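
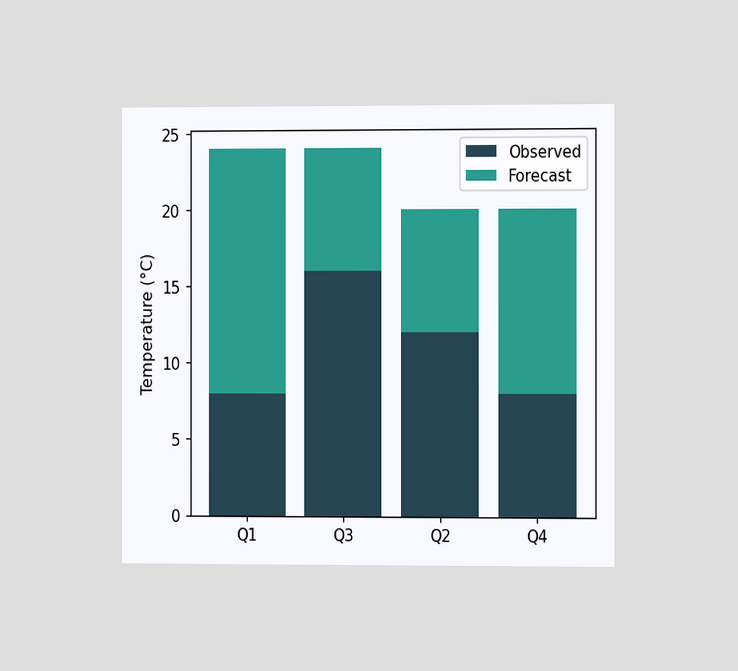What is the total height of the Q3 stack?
24°C

The chart is viewed slightly from the right. The Q3 stack's top reaches 24°C on the y-axis.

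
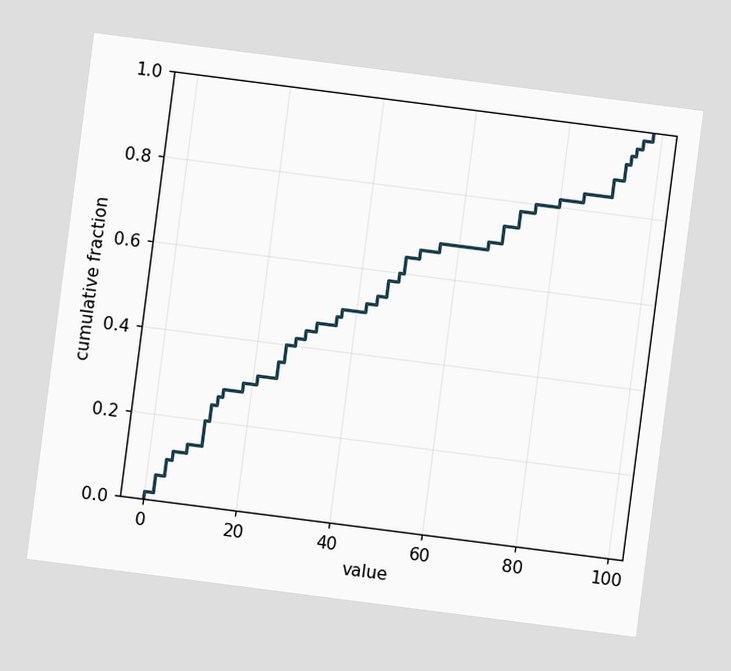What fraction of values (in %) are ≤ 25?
The chart is tilted about 7° clockwise. At x=25 the ECDF step is at 36%.

36%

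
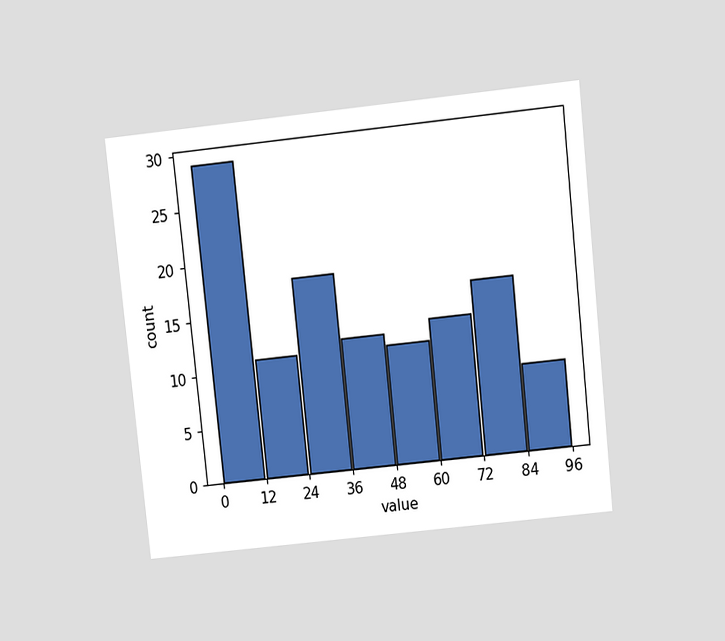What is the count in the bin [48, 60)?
11

The chart is tilted about 6° counter-clockwise and viewed slightly from above. The [48, 60) bin has height 11.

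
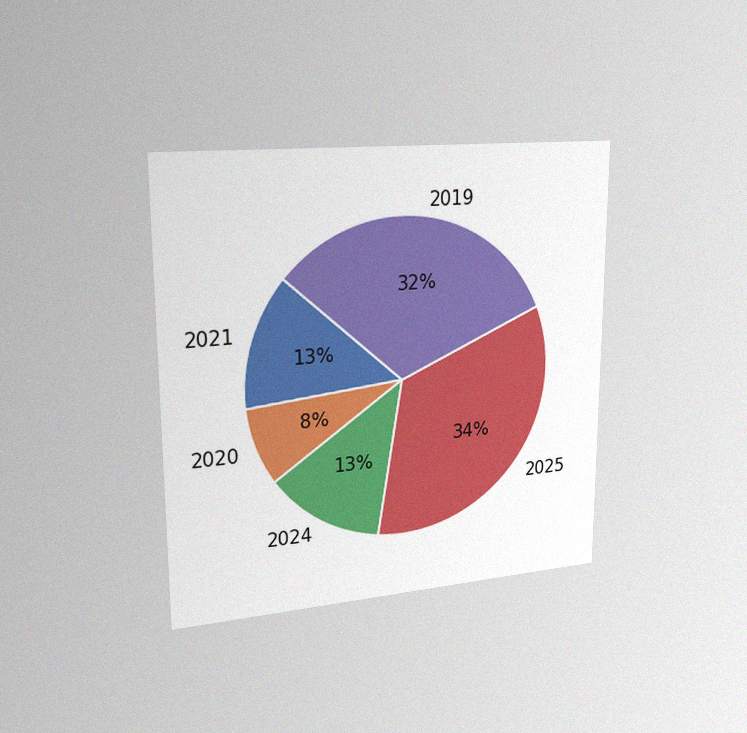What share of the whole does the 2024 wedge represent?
The chart is viewed slightly from the left, with some photo noise. The 2024 slice takes up 13% of the pie.

13%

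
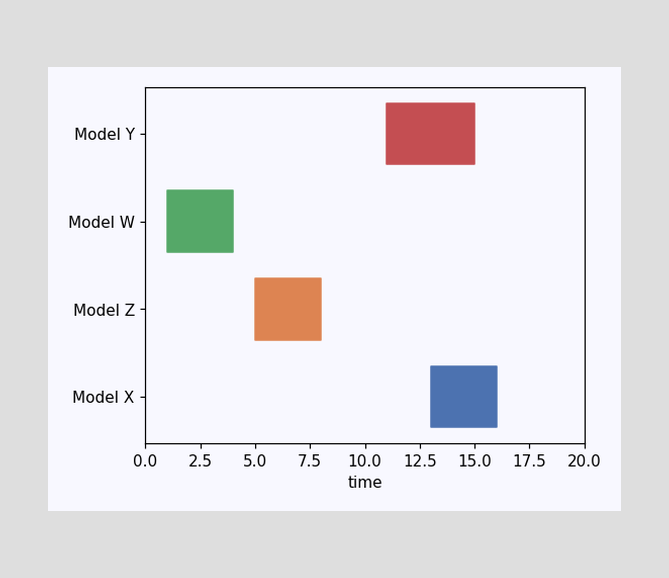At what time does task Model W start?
The Model W bar begins at t=1.

1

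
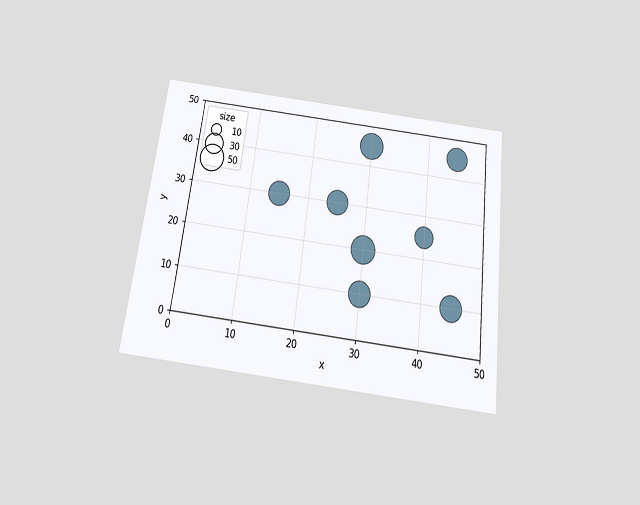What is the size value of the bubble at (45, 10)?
40

The chart is tilted about 7° clockwise and viewed slightly from below. Matching the bubble at (45, 10) against the size legend gives 40.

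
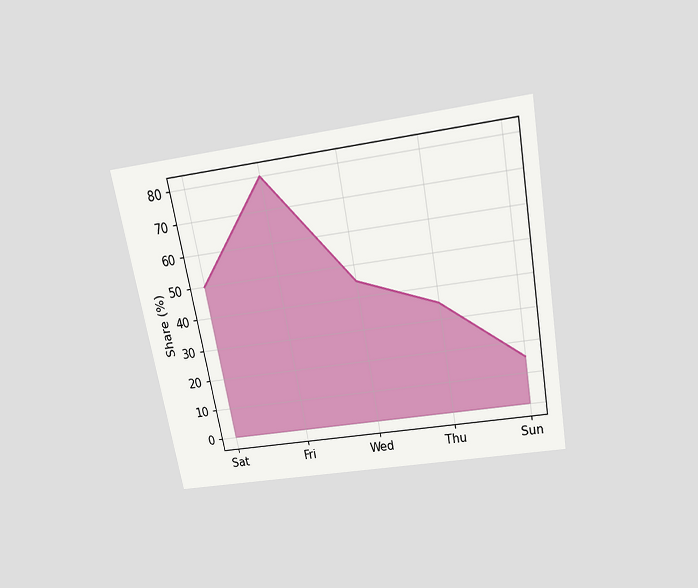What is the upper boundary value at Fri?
The chart is tilted about 10° counter-clockwise and viewed slightly from above. At Fri the upper boundary is at 80%.

80%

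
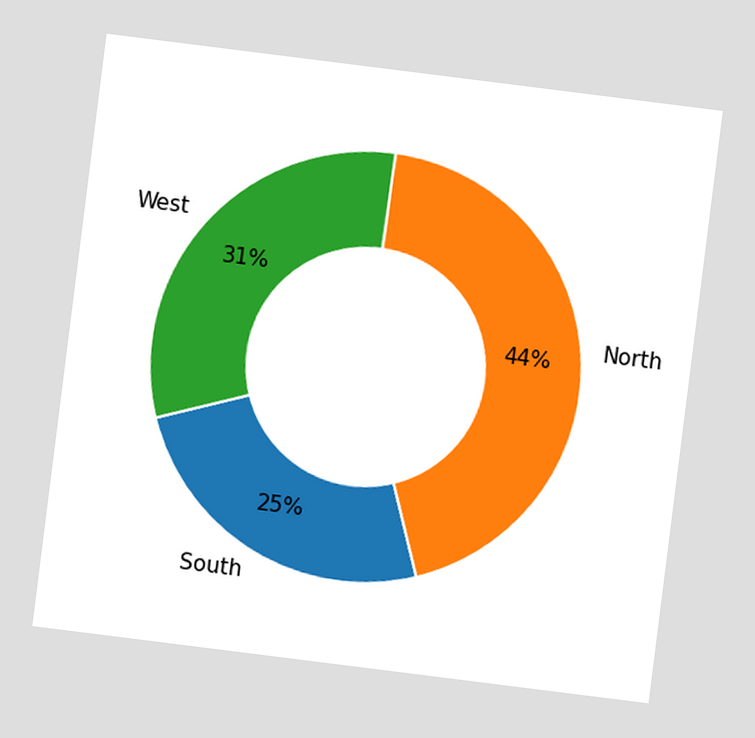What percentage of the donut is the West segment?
The chart is tilted about 7° clockwise. The West segment takes up 31% of the ring.

31%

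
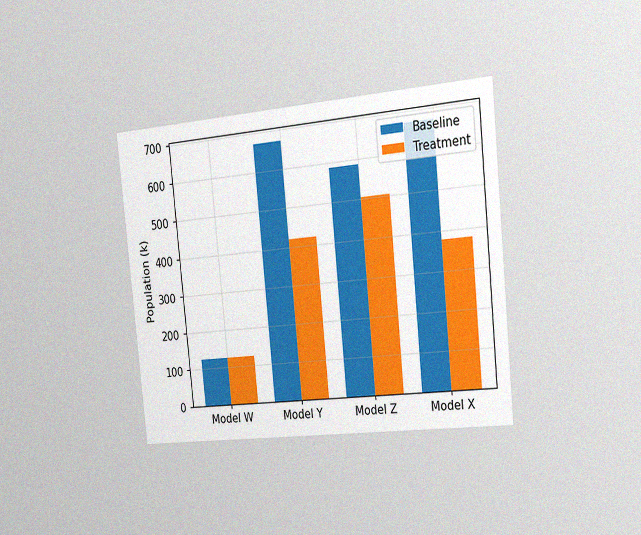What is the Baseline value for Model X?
672k

The chart is tilted about 6° counter-clockwise and viewed slightly from the right, with some photo noise. The Baseline bar at Model X reaches 672k on the y-axis.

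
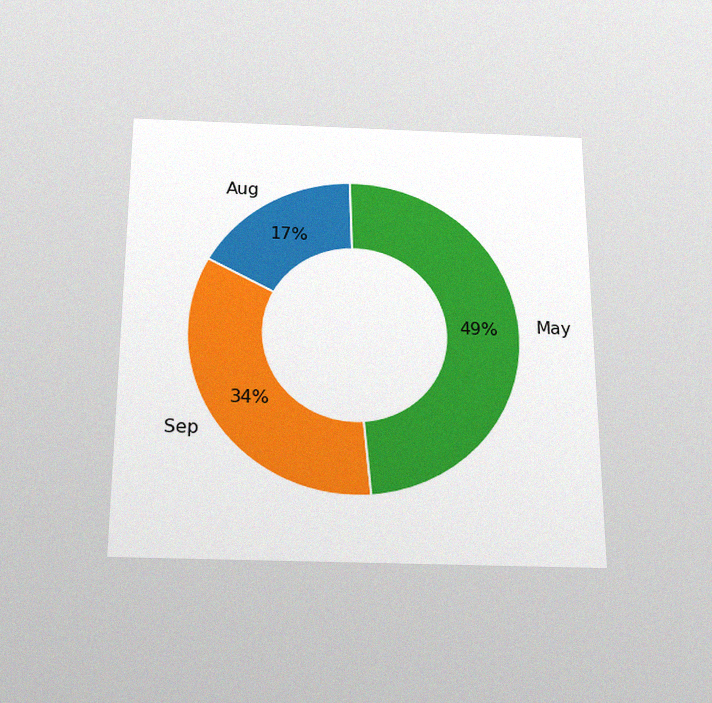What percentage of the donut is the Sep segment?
34%

The chart is viewed slightly from below, with some photo noise. The Sep segment takes up 34% of the ring.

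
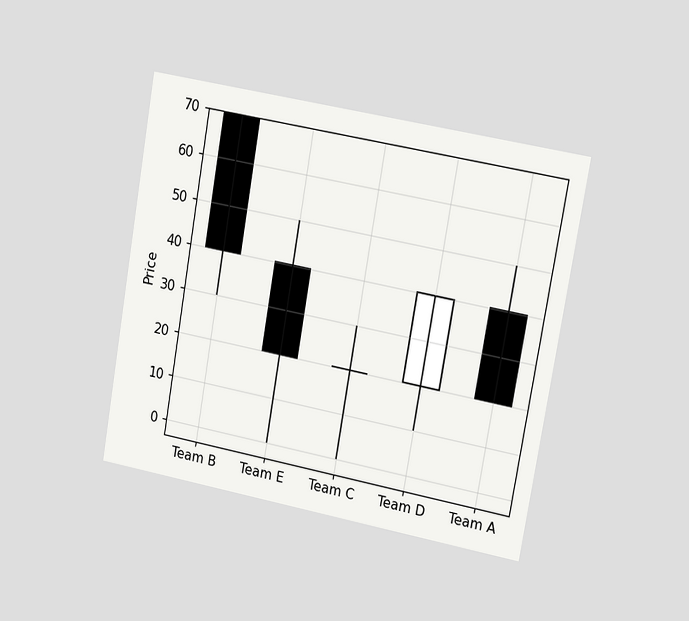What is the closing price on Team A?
The chart is tilted about 10° clockwise and viewed slightly from the right. The Team A candle closes at 20.

20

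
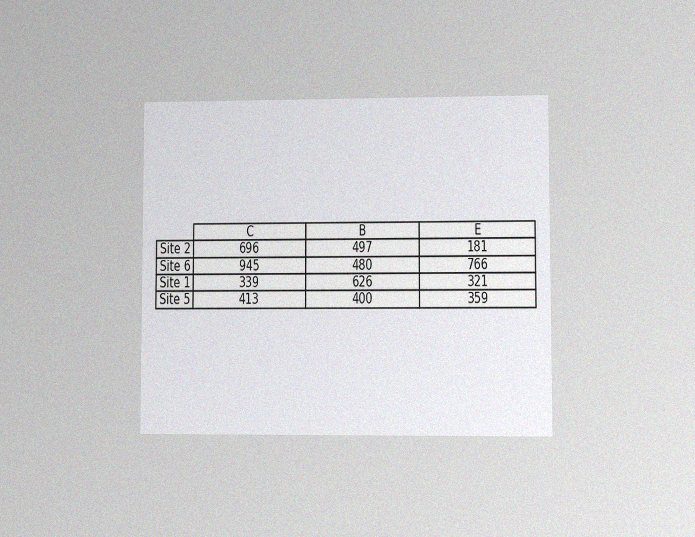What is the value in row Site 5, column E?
The chart is viewed at a slight angle, with some photo noise. The (Site 5, E) cell reads 359.

359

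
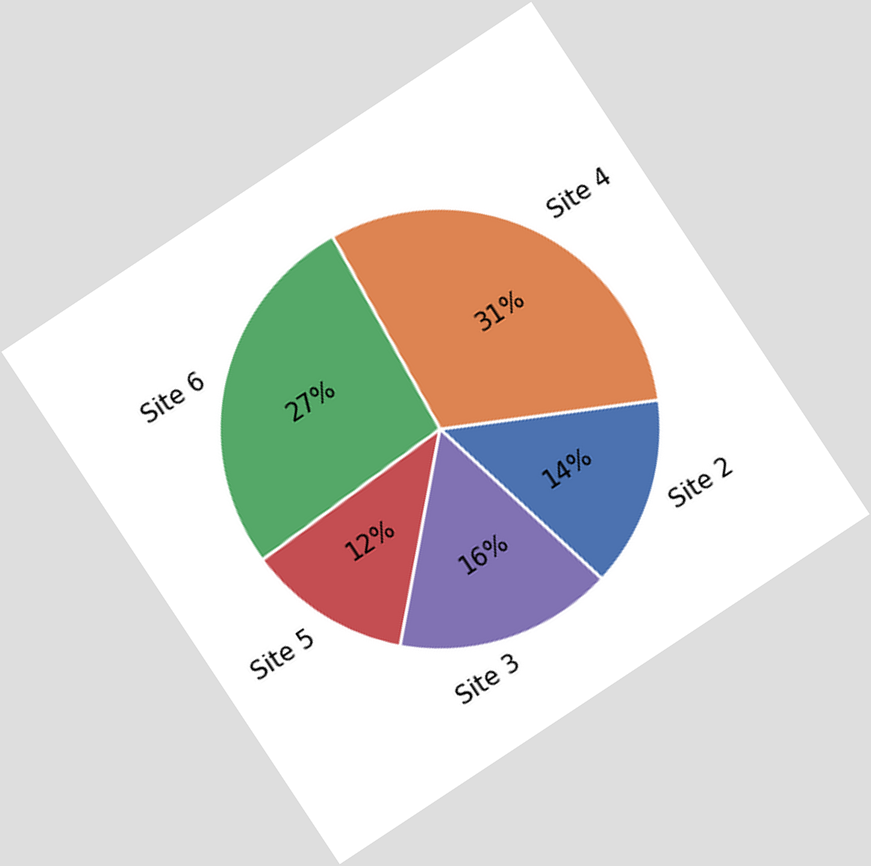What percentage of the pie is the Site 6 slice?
27%

The chart is tilted about 33° counter-clockwise. The Site 6 slice takes up 27% of the pie.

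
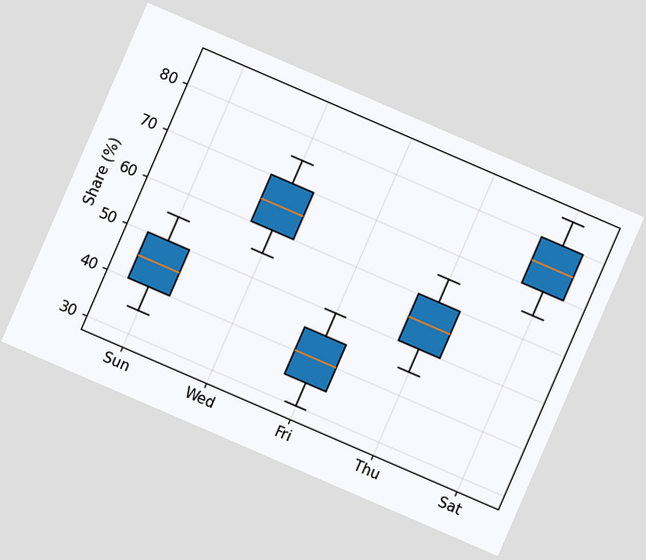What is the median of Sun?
45%

The chart is tilted about 23° clockwise. The median line in the Sun box sits at 45%.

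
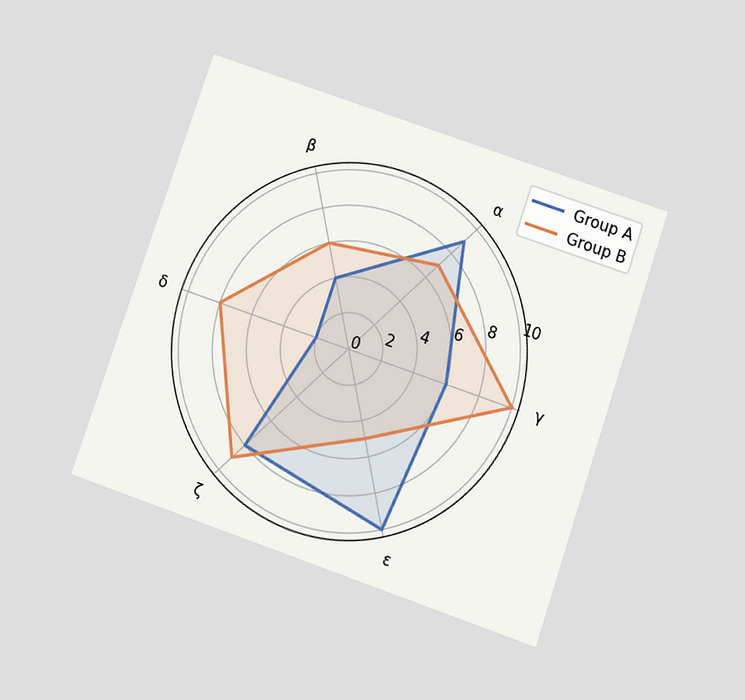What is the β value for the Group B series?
6

The chart is tilted about 19° clockwise and viewed slightly from below. On the β axis, Group B reaches 6.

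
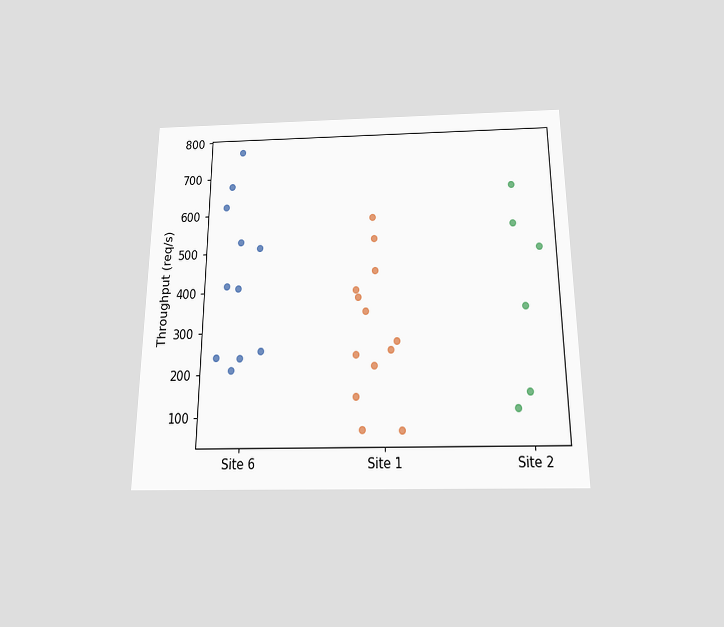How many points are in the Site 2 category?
6

The chart is viewed slightly from below. Counting the markers in the Site 2 column gives 6.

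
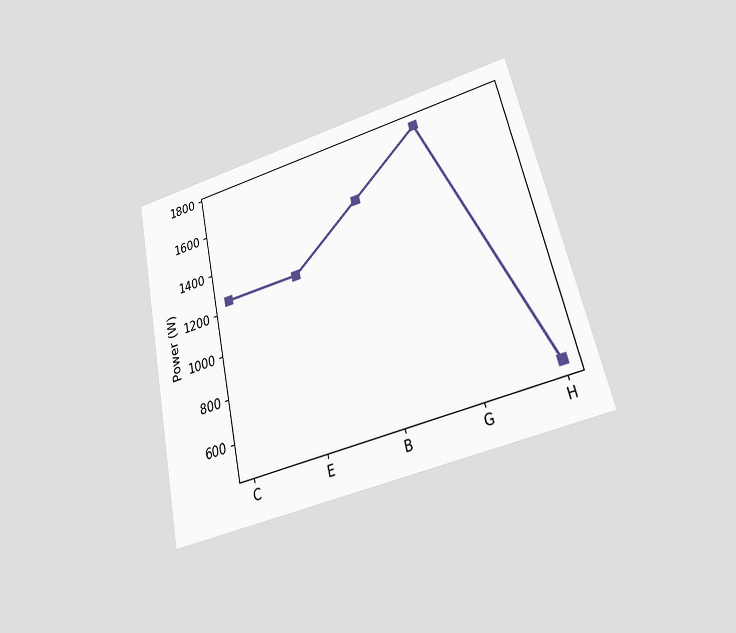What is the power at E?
The chart is tilted about 13° counter-clockwise and viewed at a slight angle. At E, the line is at 1250W.

1250W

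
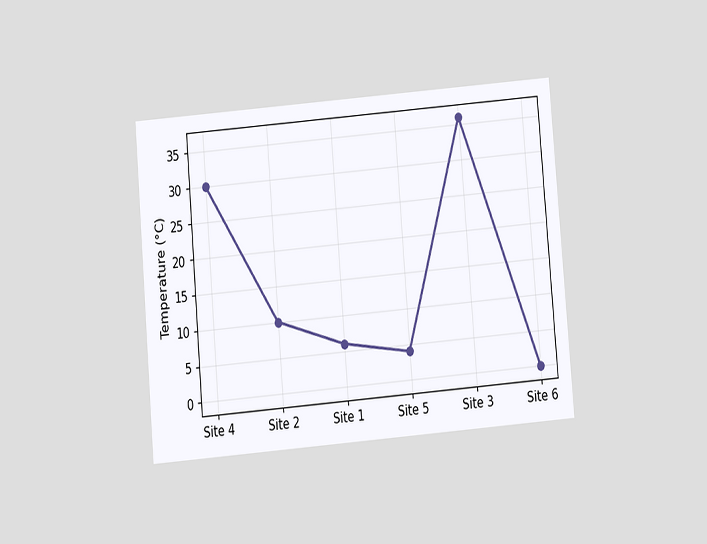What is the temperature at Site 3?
36°C

The chart is tilted about 5° counter-clockwise and viewed slightly from below. At Site 3, the line is at 36°C.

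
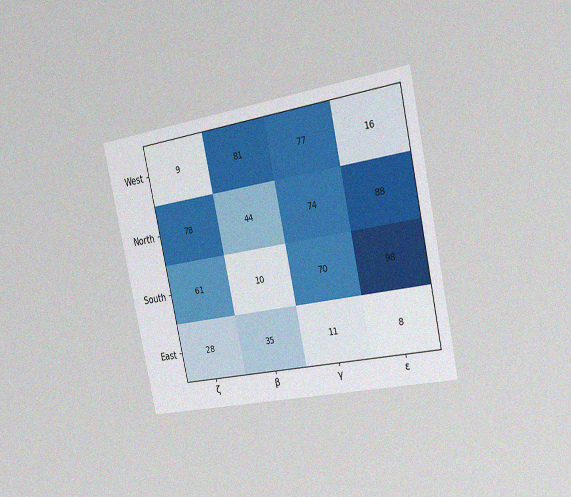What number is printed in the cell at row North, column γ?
The chart is tilted about 12° counter-clockwise and viewed slightly from the right, with some photo noise. The (North, γ) cell reads 74.

74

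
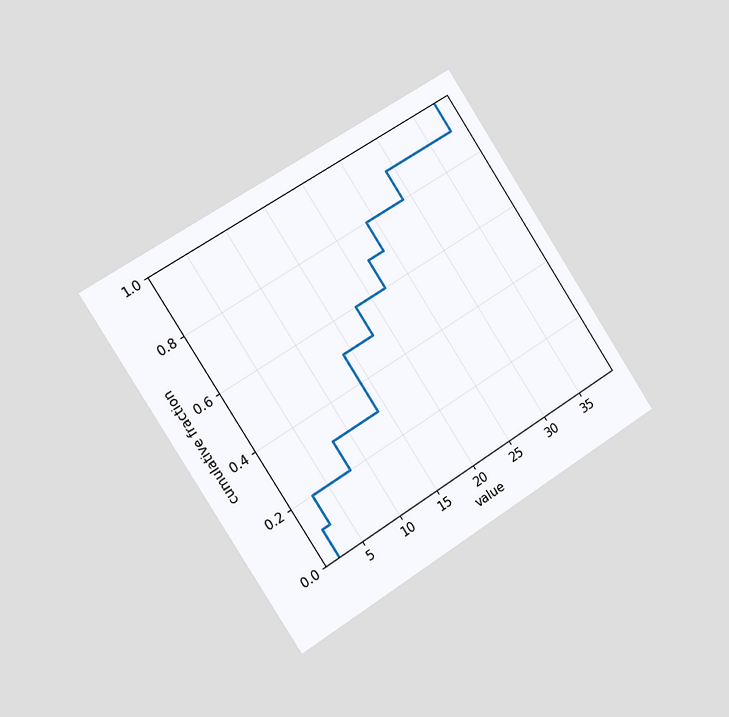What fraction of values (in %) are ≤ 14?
The chart is tilted about 33° counter-clockwise and viewed slightly from the left. At x=14 the ECDF step is at 50%.

50%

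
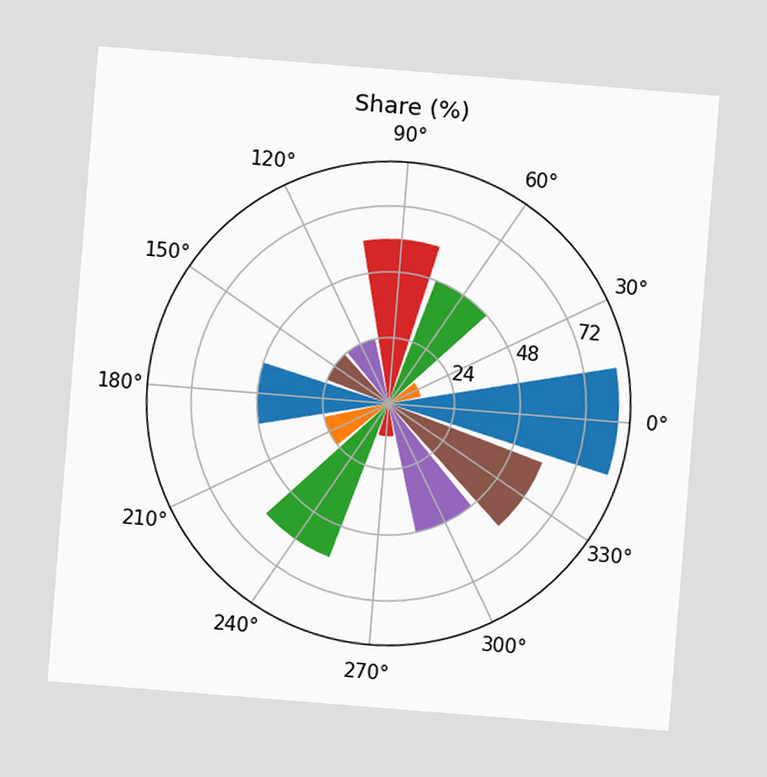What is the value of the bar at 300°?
The chart is tilted about 5° clockwise. The bar at 300° reaches 48% on the radial axis.

48%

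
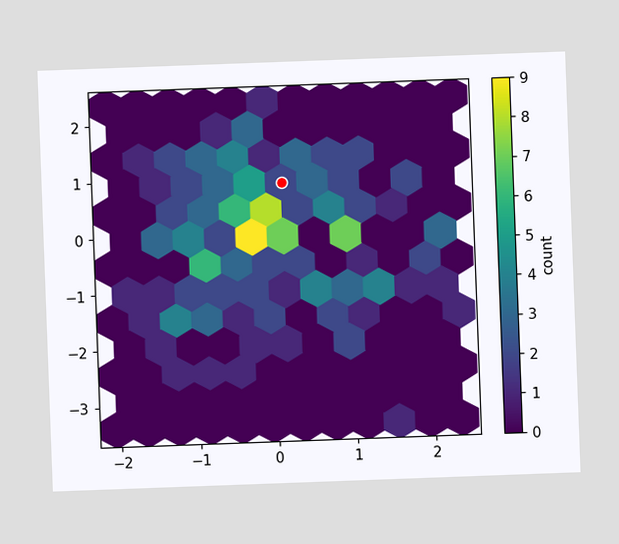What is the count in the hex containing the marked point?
The chart is tilted about 2° counter-clockwise. The marked hex reads 2 on the colorbar.

2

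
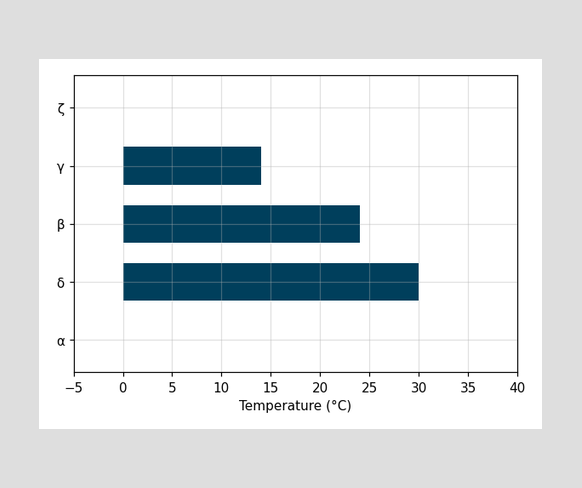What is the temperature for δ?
30°C

Reading along the chart's x-axis, the δ bar reaches 30°C.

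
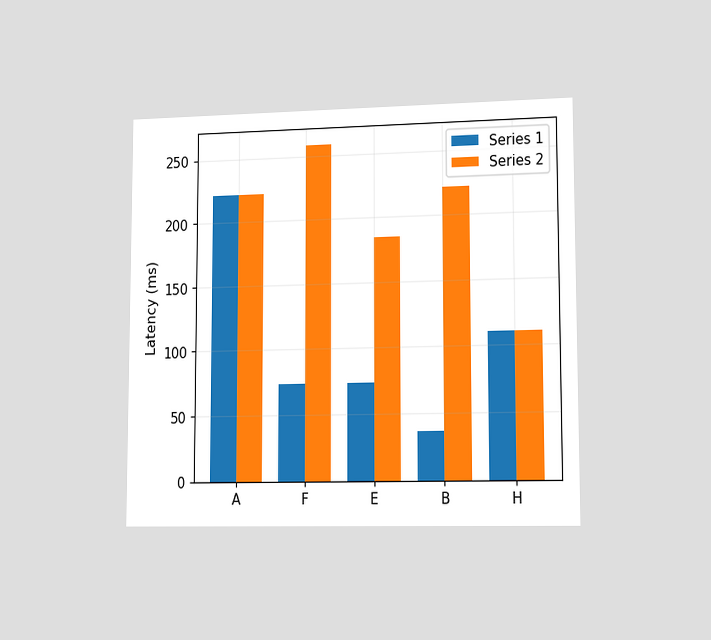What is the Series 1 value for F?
The chart is viewed slightly from the right. The Series 1 bar at F reaches 74ms on the y-axis.

74ms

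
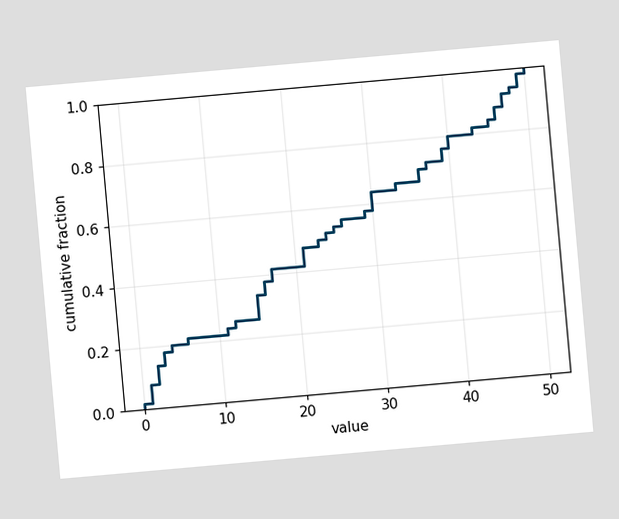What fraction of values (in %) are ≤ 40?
The chart is tilted about 5° counter-clockwise. At x=40 the ECDF step is at 80%.

80%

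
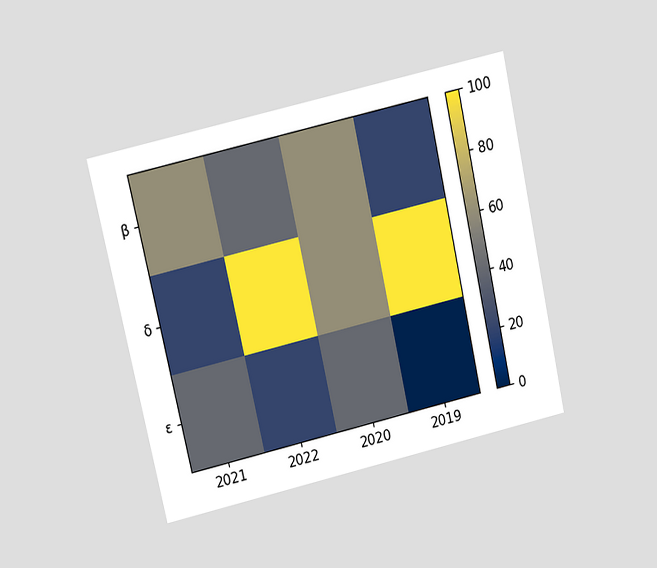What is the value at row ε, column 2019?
The chart is tilted about 13° counter-clockwise and viewed at a slight angle. Matching cell (ε, 2019) against the colorbar gives 0.

0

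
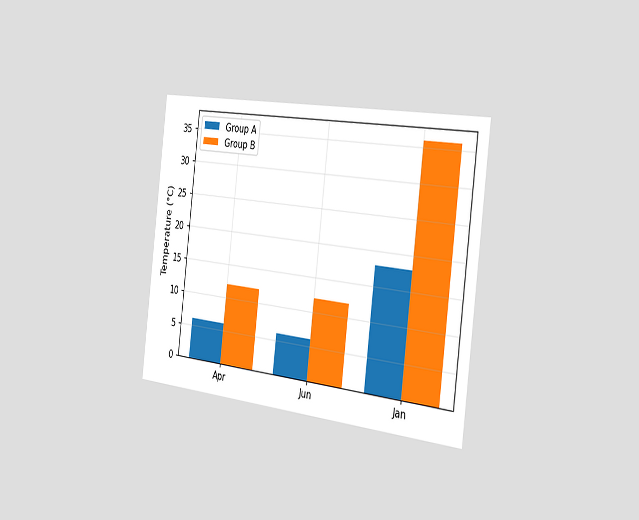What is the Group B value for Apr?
The chart is tilted about 7° clockwise and viewed slightly from the right. The Group B bar at Apr reaches 12°C on the y-axis.

12°C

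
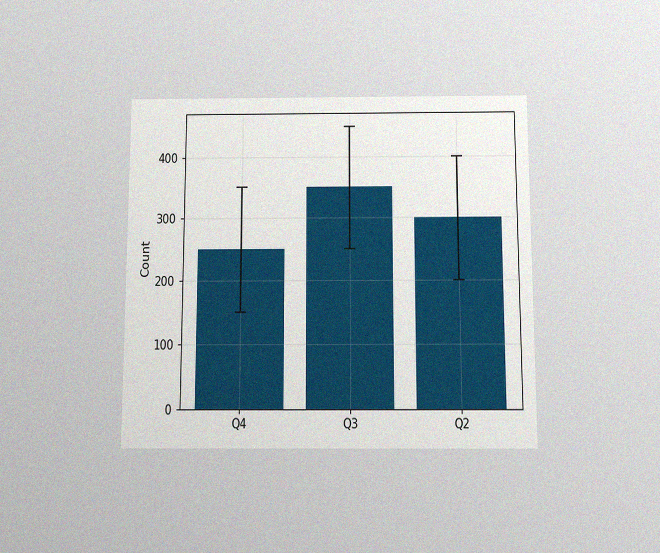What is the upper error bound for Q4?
The chart is viewed slightly from below, with some photo noise. The Q4 bar's upper whisker reaches 350.

350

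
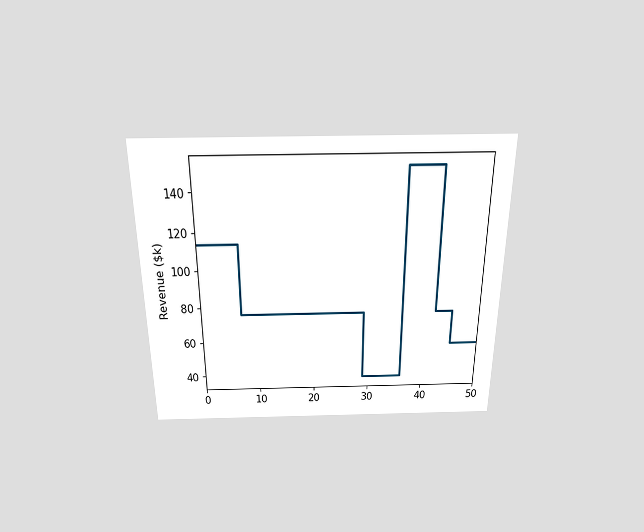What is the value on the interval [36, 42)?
The chart is viewed slightly from above. On [36, 42) the step sits at $152k.

$152k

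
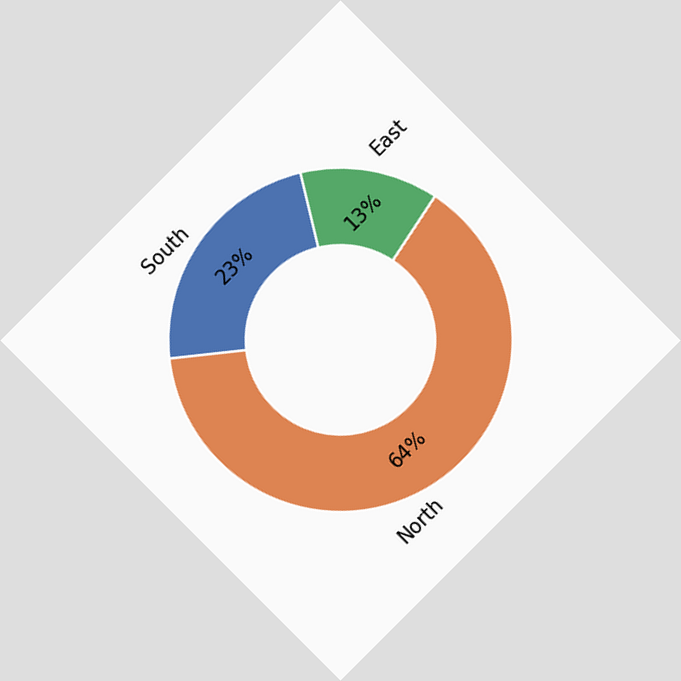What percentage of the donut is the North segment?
The chart is tilted about 45° counter-clockwise. The North segment takes up 64% of the ring.

64%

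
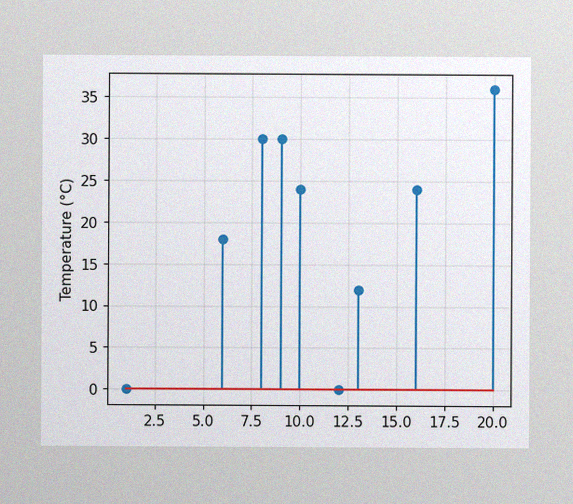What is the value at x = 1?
The image has some photo noise and uneven lighting. The stem at x=1 reaches 0°C.

0°C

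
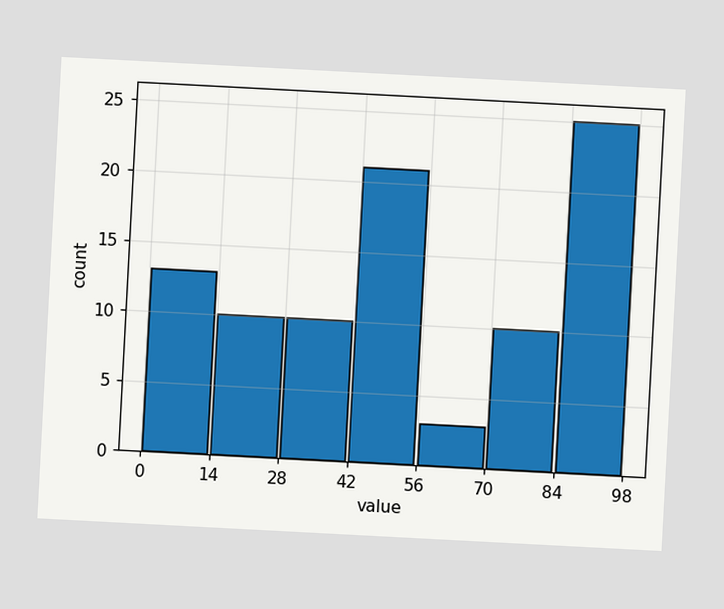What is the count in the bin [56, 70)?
3

The chart is tilted about 3° clockwise. The [56, 70) bin has height 3.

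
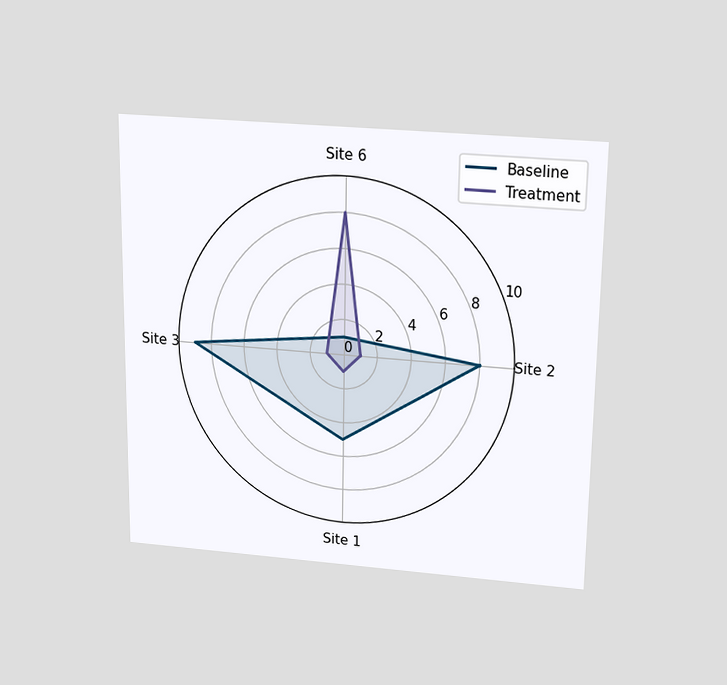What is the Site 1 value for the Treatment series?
1

The chart is viewed slightly from above. On the Site 1 axis, Treatment reaches 1.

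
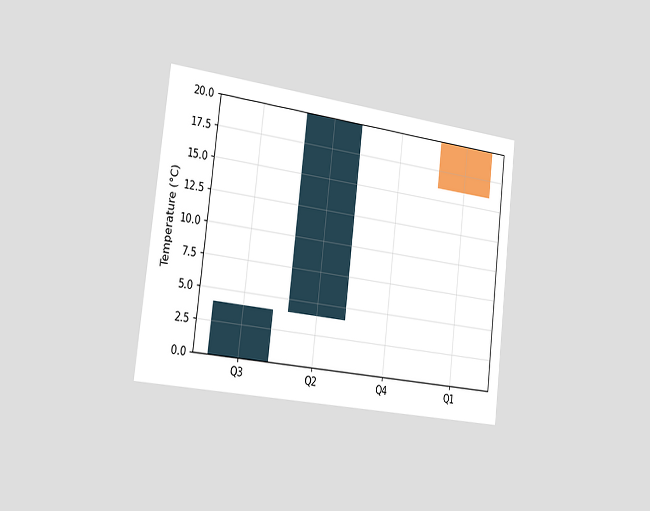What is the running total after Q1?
The chart is tilted about 7° clockwise and viewed slightly from the left. After Q1 the running total reaches 16°C.

16°C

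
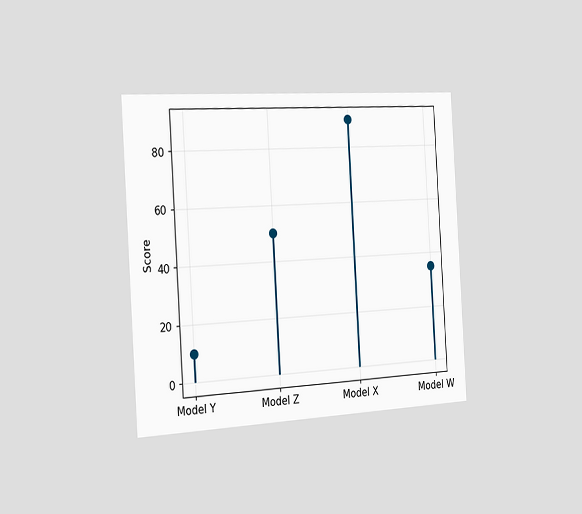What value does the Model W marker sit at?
35

The chart is tilted about 3° counter-clockwise and viewed slightly from the left. The Model W marker sits at 35.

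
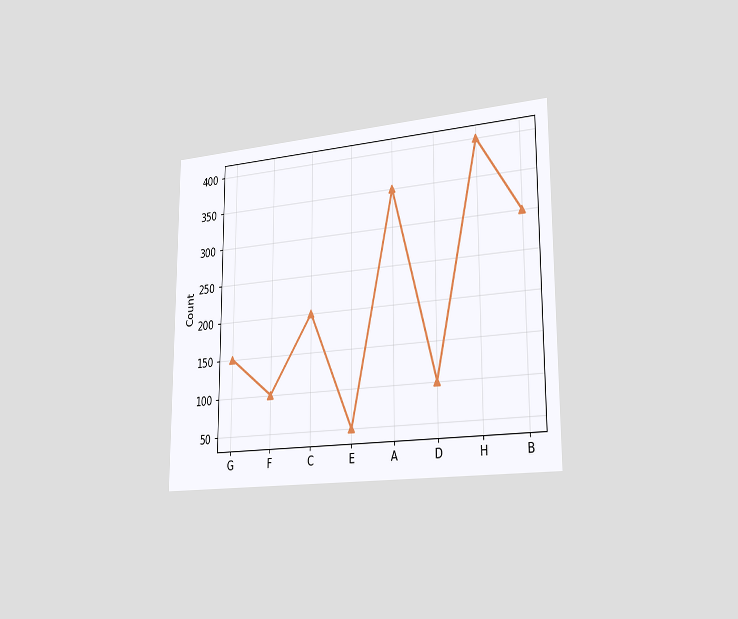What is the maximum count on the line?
The chart is viewed slightly from the right. The highest point is at H, and reading across to the y-axis gives 400.

400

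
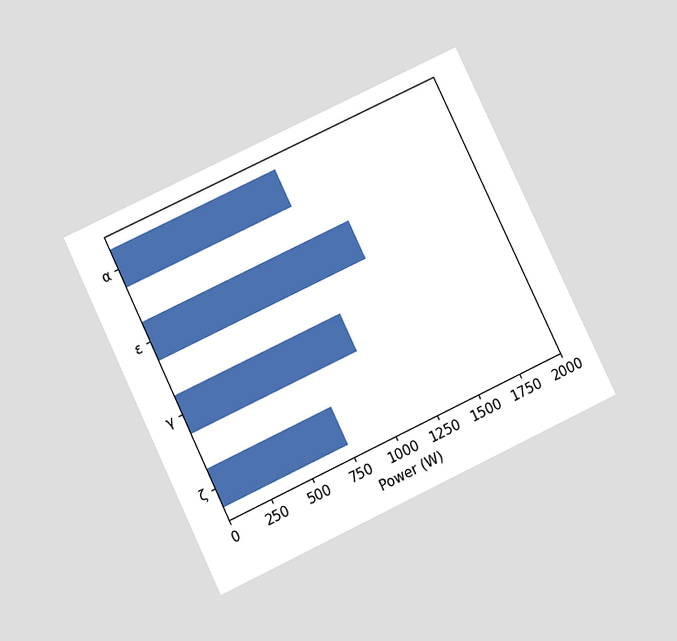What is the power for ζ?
The chart is tilted about 25° counter-clockwise and viewed slightly from below. Reading along the chart's x-axis, the ζ bar reaches 750W.

750W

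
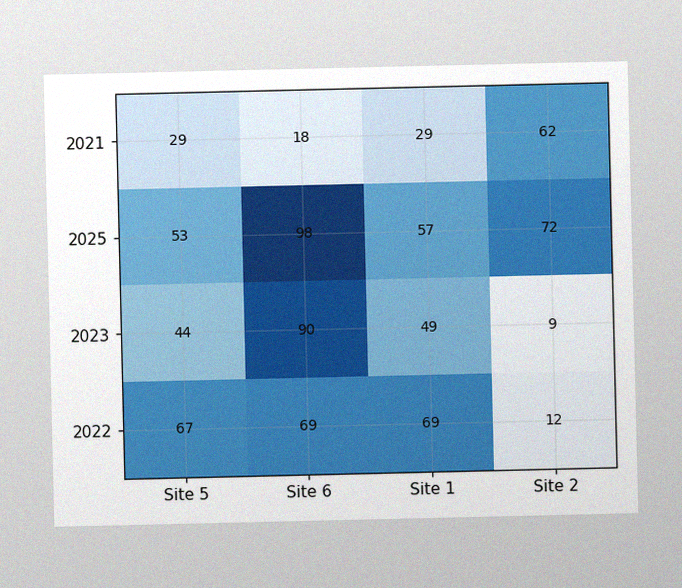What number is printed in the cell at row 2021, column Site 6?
The image has some photo noise and uneven lighting. The (2021, Site 6) cell reads 18.

18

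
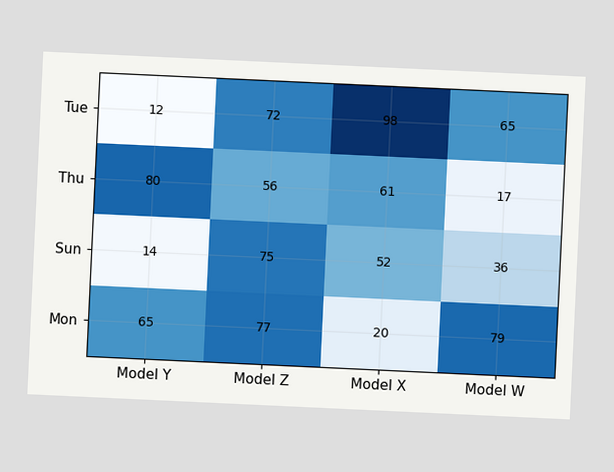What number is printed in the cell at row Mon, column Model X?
20

The chart is tilted about 3° clockwise. The (Mon, Model X) cell reads 20.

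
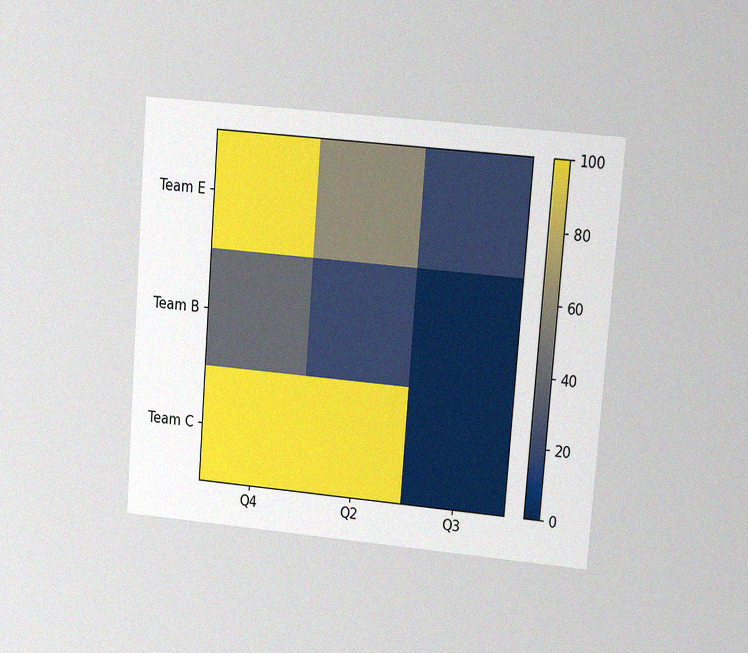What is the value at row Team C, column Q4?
The chart is tilted about 4° clockwise and viewed at a slight angle, with some photo noise. Matching cell (Team C, Q4) against the colorbar gives 100.

100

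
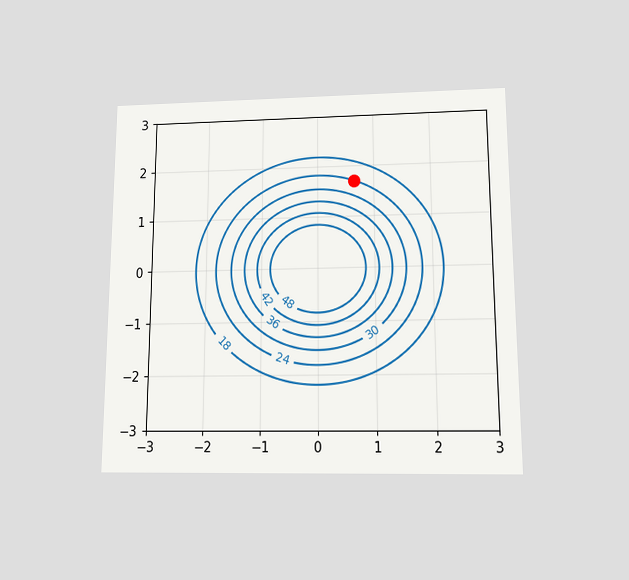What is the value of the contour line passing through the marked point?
The chart is viewed slightly from below. The marked point sits on the contour labelled 24.

24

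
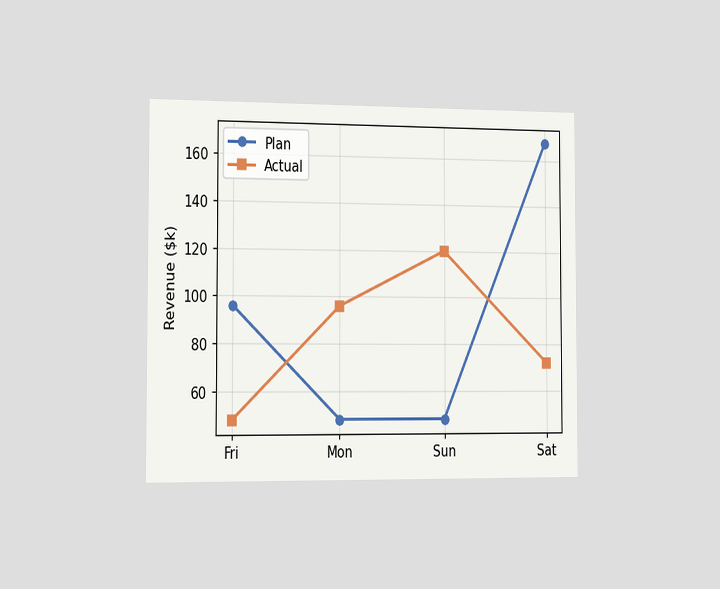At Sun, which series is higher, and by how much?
Actual, by $72k

The chart is viewed slightly from the left. At Sun, Actual sits above the other line by $72k.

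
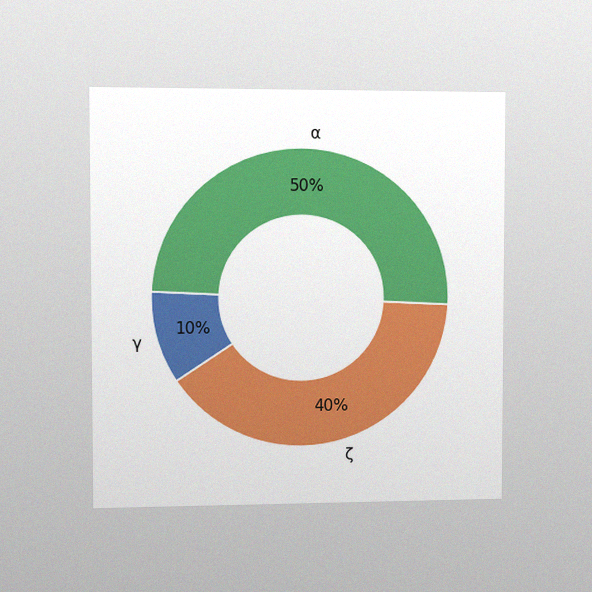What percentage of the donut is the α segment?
The chart is viewed slightly from the left, with some photo noise. The α segment takes up 50% of the ring.

50%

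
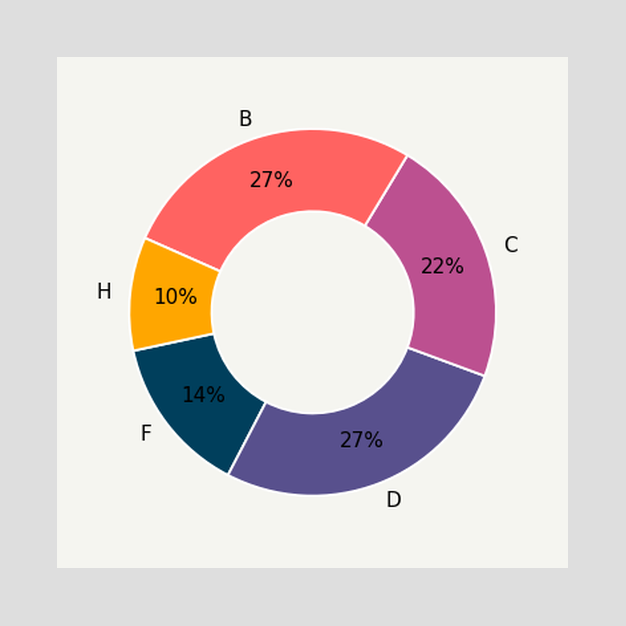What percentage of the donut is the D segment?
The D segment takes up 27% of the ring.

27%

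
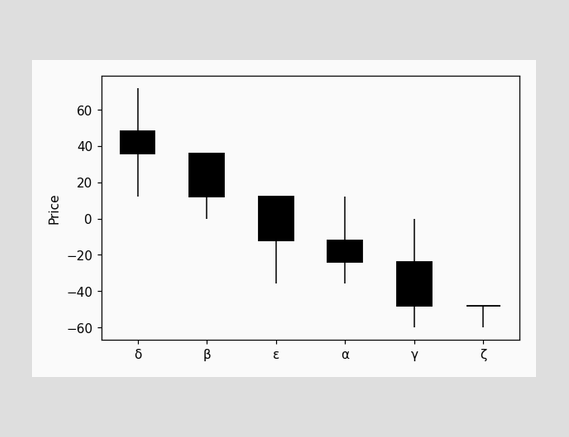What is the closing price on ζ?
The ζ candle closes at -48.

-48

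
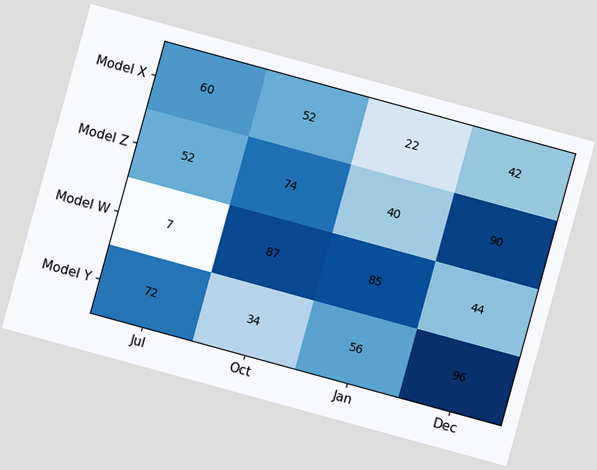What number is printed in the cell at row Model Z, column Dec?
The chart is tilted about 15° clockwise. The (Model Z, Dec) cell reads 90.

90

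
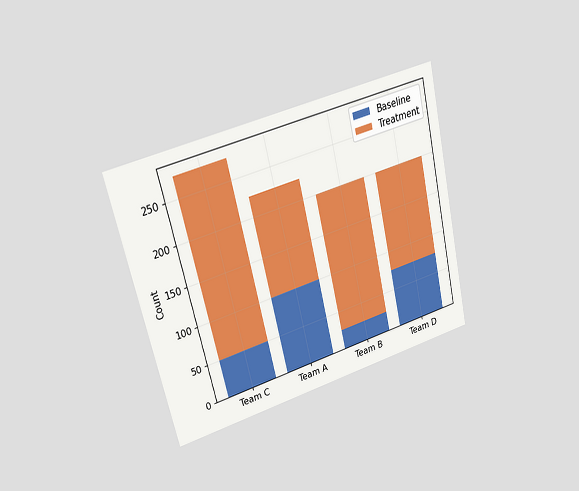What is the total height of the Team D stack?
The chart is tilted about 13° counter-clockwise and viewed at a slight angle. The Team D stack's top reaches 200 on the y-axis.

200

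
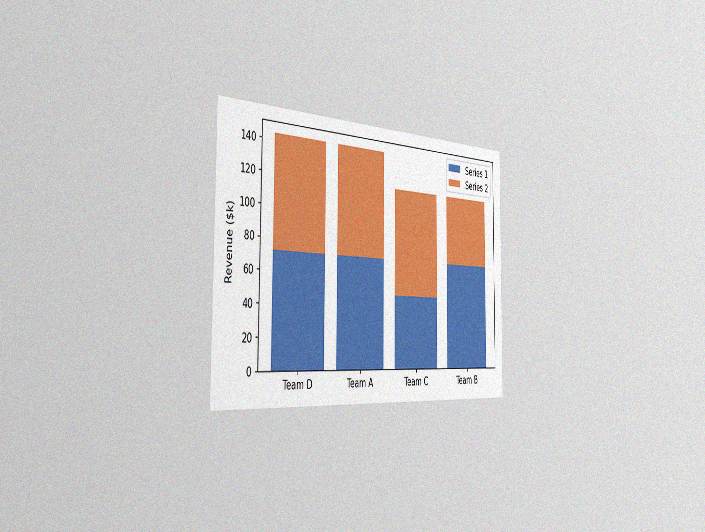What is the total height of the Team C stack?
$120k

The chart is viewed slightly from the left, with some photo noise. The Team C stack's top reaches $120k on the y-axis.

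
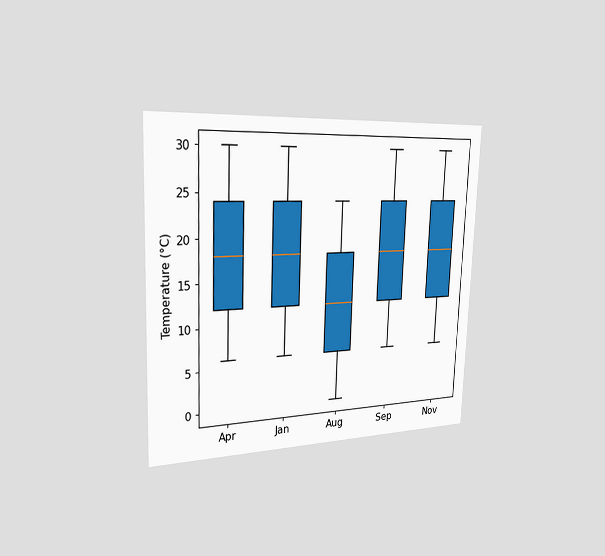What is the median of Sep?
18°C

The chart is tilted about 2° clockwise and viewed slightly from the left. The median line in the Sep box sits at 18°C.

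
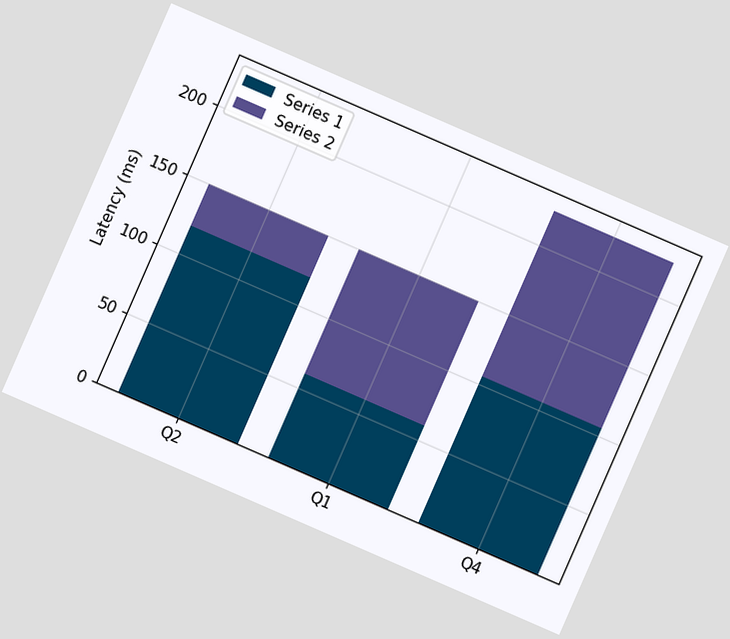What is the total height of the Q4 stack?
225ms

The chart is tilted about 24° clockwise. The Q4 stack's top reaches 225ms on the y-axis.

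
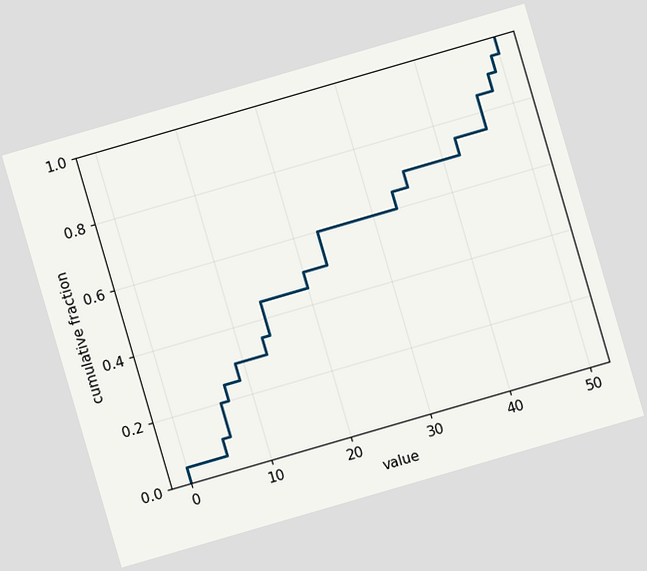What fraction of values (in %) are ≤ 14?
45%

The chart is tilted about 16° counter-clockwise. At x=14 the ECDF step is at 45%.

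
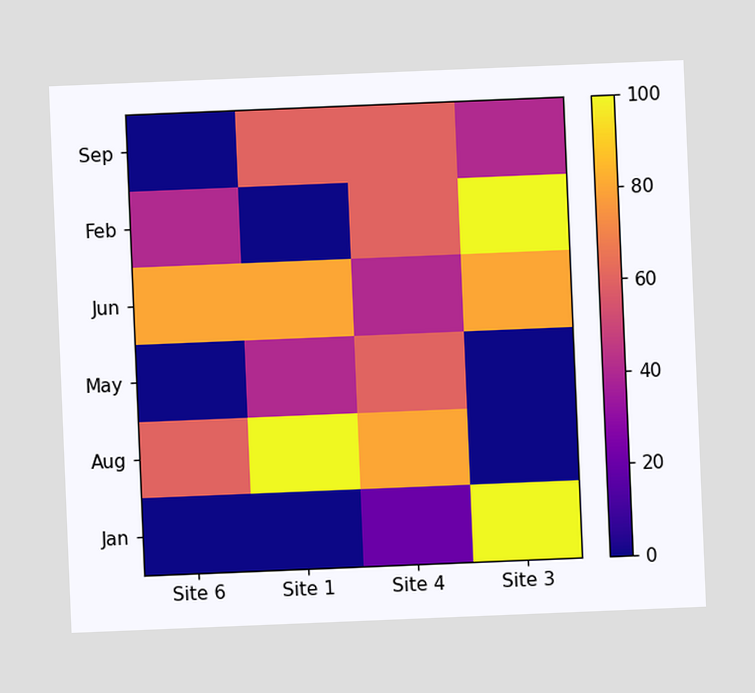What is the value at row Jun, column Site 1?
The chart is tilted about 2° counter-clockwise. Matching cell (Jun, Site 1) against the colorbar gives 80.

80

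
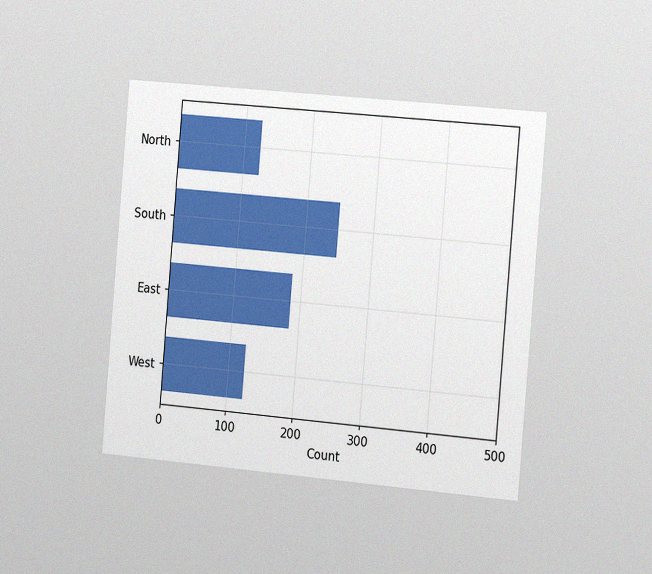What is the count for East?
The chart is tilted about 5° clockwise and viewed slightly from the right, with some photo noise. Reading along the chart's x-axis, the East bar reaches 186.

186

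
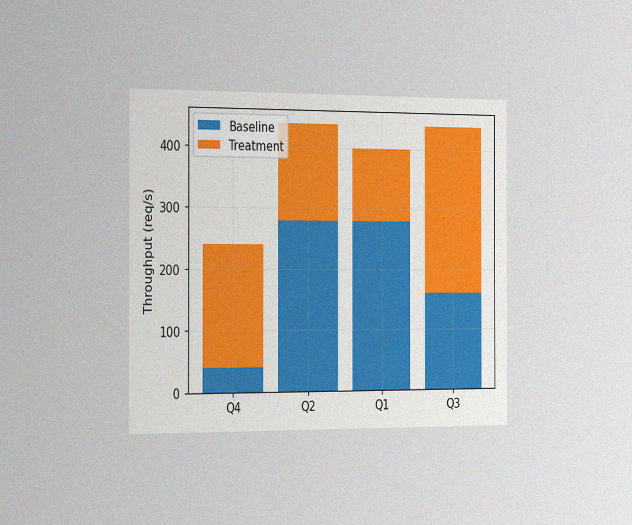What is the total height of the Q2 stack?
The chart is viewed slightly from the left, with some photo noise. The Q2 stack's top reaches 440req/s on the y-axis.

440req/s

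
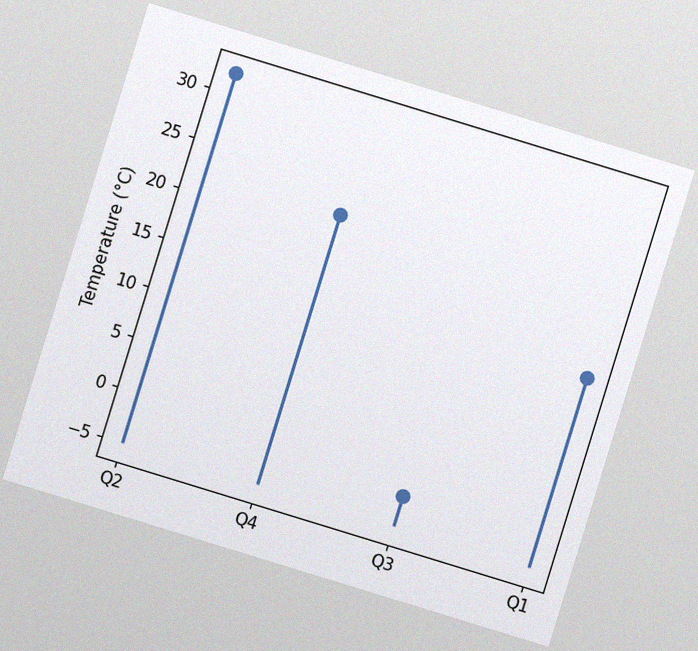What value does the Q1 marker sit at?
14°C

The chart is tilted about 17° clockwise, with some photo noise. The Q1 marker sits at 14°C.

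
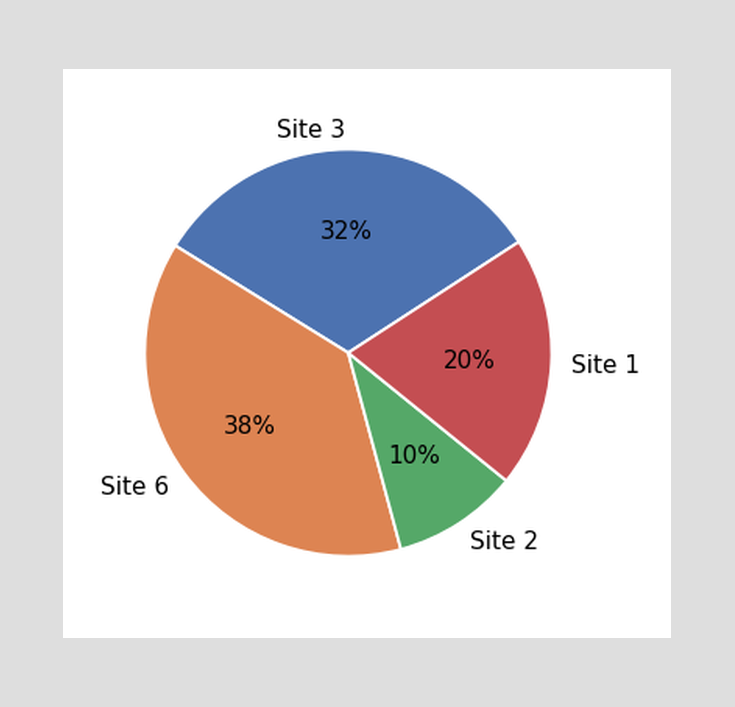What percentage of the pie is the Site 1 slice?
The Site 1 slice takes up 20% of the pie.

20%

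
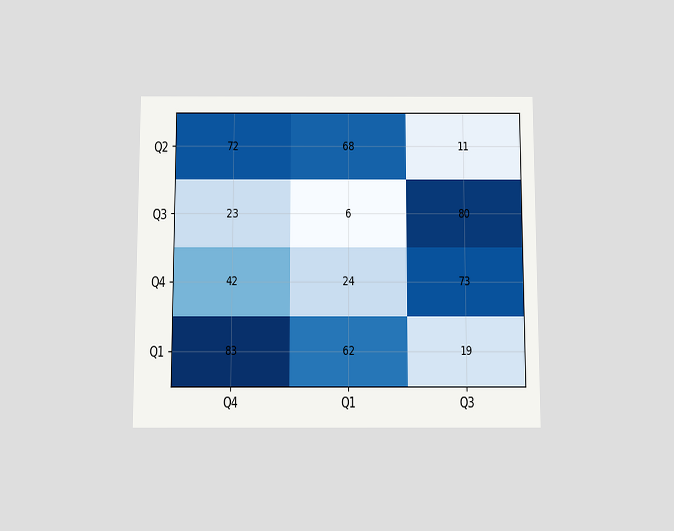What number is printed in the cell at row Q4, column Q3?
The chart is viewed slightly from below. The (Q4, Q3) cell reads 73.

73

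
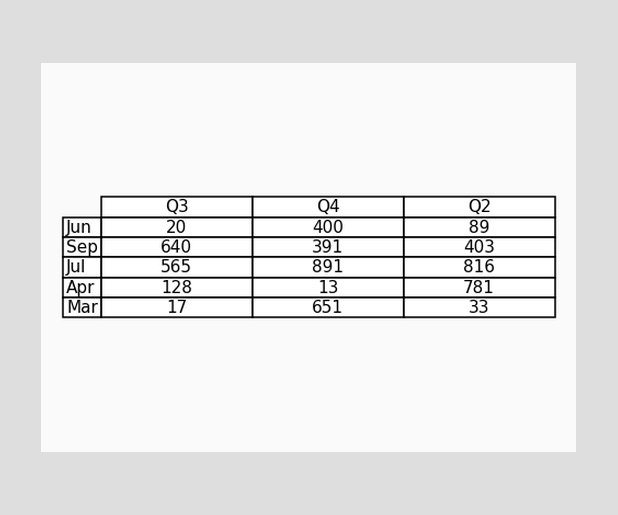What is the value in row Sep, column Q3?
640

The (Sep, Q3) cell reads 640.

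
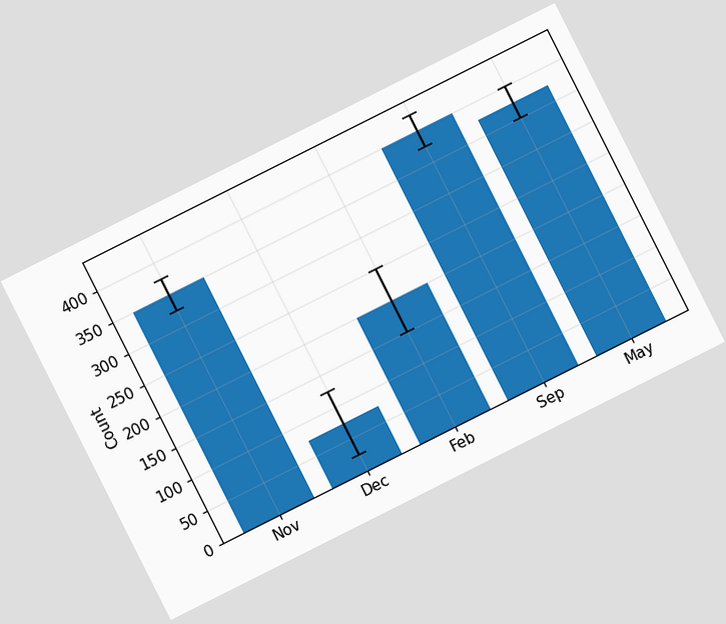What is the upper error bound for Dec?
125

The chart is tilted about 27° counter-clockwise. The Dec bar's upper whisker reaches 125.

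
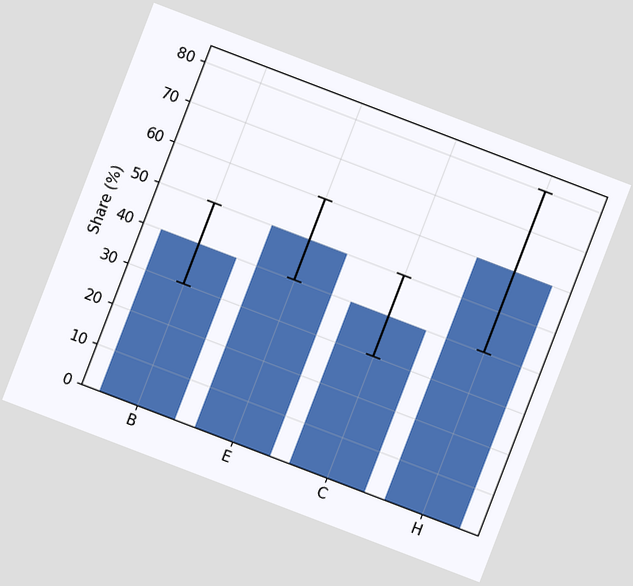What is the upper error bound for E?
The chart is tilted about 21° clockwise. The E bar's upper whisker reaches 60%.

60%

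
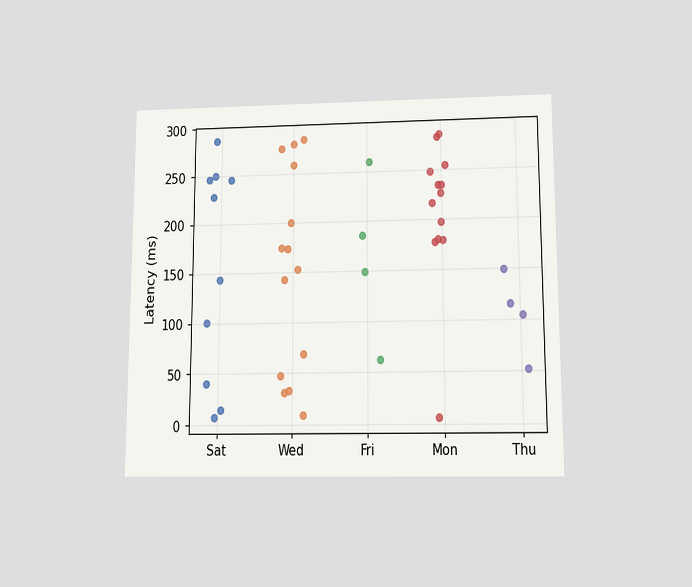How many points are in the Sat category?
10

The chart is viewed slightly from below. Counting the markers in the Sat column gives 10.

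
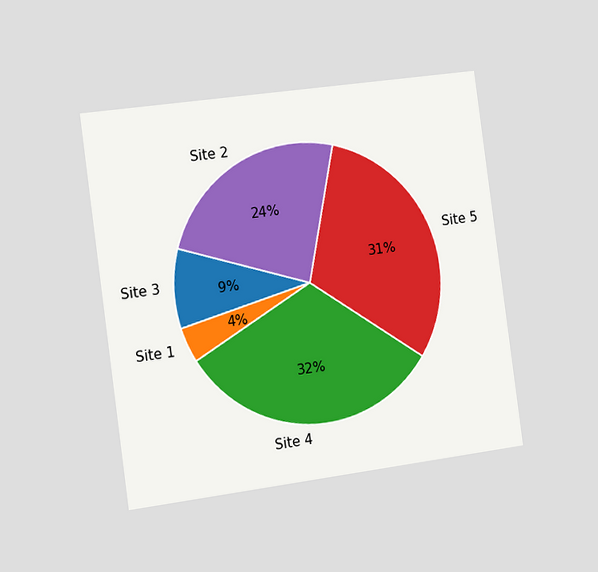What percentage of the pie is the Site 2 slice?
24%

The chart is tilted about 8° counter-clockwise and viewed slightly from the left. The Site 2 slice takes up 24% of the pie.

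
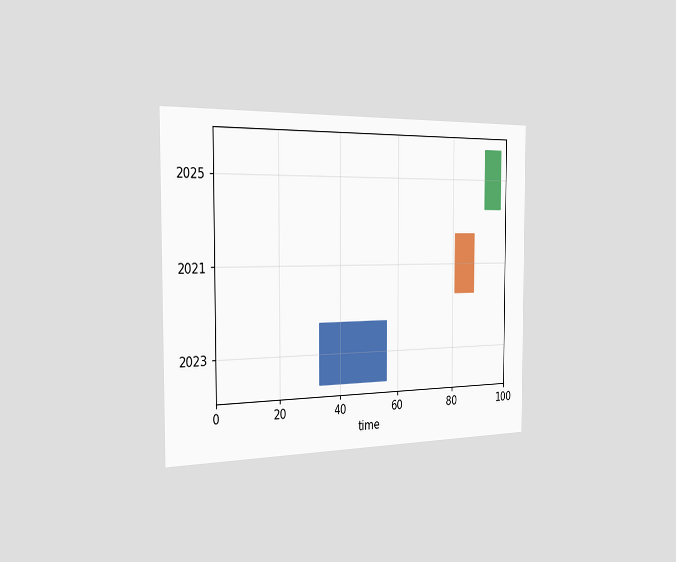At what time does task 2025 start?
The chart is viewed slightly from the left. The 2025 bar begins at t=92.

92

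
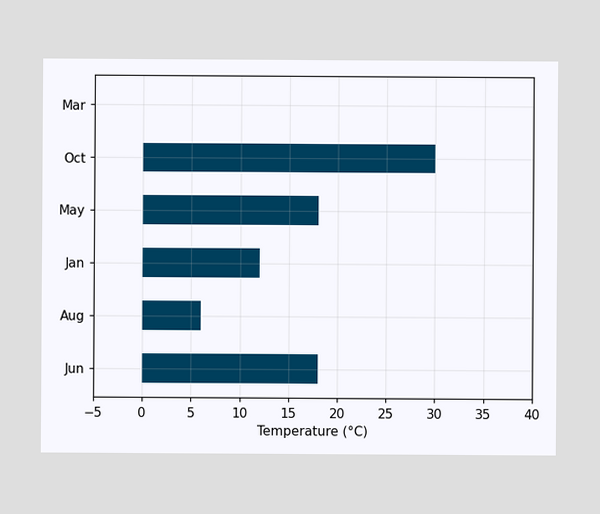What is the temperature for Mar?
Reading along the chart's x-axis, the Mar bar reaches 0°C.

0°C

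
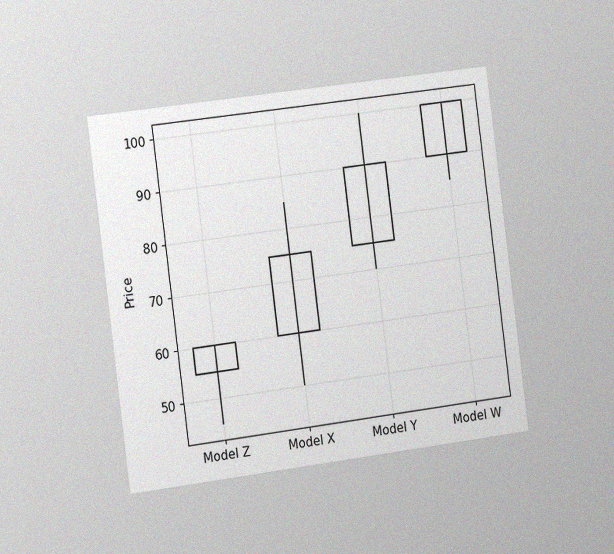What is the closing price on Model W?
100

The chart is tilted about 7° counter-clockwise and viewed slightly from the left, with some photo noise. The Model W candle closes at 100.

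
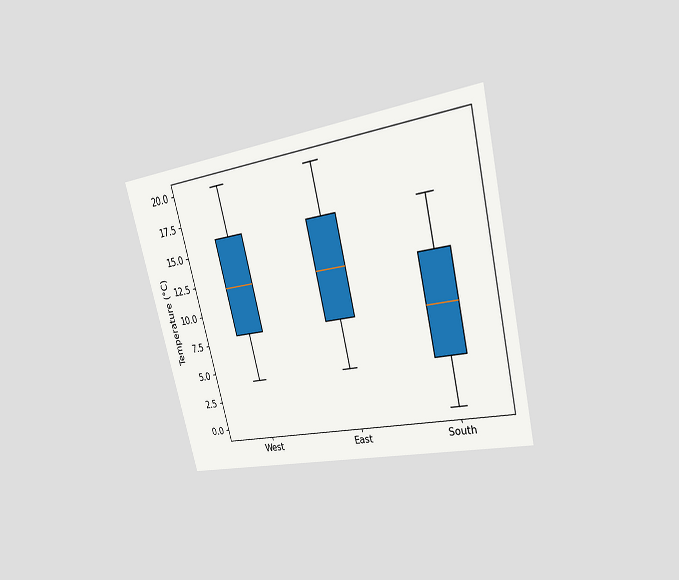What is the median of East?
The chart is tilted about 14° counter-clockwise and viewed at a slight angle. The median line in the East box sits at 12°C.

12°C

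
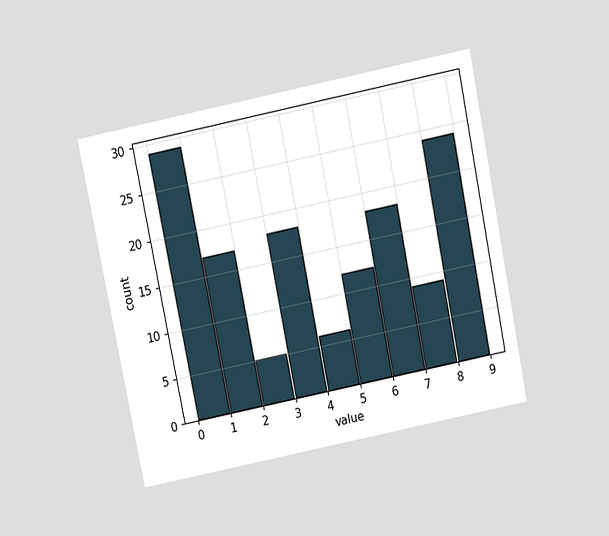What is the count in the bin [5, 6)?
12

The chart is tilted about 11° counter-clockwise and viewed slightly from above. The [5, 6) bin has height 12.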